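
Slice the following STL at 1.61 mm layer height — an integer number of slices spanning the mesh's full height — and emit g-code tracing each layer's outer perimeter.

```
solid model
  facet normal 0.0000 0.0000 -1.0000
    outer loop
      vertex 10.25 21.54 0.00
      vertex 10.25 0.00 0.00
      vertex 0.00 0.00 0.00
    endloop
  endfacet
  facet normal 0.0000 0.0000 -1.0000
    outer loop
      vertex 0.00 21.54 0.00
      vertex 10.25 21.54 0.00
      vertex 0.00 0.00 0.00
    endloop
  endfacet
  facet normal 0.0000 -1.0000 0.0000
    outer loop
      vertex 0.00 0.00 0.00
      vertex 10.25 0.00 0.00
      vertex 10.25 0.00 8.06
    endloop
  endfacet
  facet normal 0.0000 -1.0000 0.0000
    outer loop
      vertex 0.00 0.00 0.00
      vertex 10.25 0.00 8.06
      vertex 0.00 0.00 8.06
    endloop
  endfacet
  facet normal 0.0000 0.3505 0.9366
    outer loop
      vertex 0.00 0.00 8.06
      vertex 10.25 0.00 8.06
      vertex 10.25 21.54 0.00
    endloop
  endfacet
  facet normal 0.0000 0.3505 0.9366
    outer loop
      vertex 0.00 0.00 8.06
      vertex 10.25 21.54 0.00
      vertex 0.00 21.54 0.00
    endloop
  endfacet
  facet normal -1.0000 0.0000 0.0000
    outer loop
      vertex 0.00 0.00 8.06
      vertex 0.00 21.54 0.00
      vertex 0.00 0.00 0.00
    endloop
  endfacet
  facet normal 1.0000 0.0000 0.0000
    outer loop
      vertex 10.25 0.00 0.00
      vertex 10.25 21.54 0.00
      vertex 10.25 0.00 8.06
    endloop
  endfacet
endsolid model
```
; perimeter-only toolpath
G21 ; units = mm
G90 ; absolute positioning
G28 ; home
; layer 1
G0 Z1.61
G0 X0.00 Y0.00
G1 X10.25 Y0.00
G1 X10.25 Y17.23
G1 X0.00 Y17.23
G1 X0.00 Y0.00
; layer 2
G0 Z3.22
G0 X0.00 Y0.00
G1 X10.25 Y0.00
G1 X10.25 Y12.92
G1 X0.00 Y12.92
G1 X0.00 Y0.00
; layer 3
G0 Z4.84
G0 X0.00 Y0.00
G1 X10.25 Y0.00
G1 X10.25 Y8.62
G1 X0.00 Y8.62
G1 X0.00 Y0.00
; layer 4
G0 Z6.45
G0 X0.00 Y0.00
G1 X10.25 Y0.00
G1 X10.25 Y4.31
G1 X0.00 Y4.31
G1 X0.00 Y0.00
M2 ; end

The solid is a wedge (ramp): 10.2 × 21.5 mm base, rising to 8.06 mm along the y=0 edge and sloping linearly to z=0 at y=21.5. Slicing at Δz = 1.61 mm — 5 equal slices spanning the solid's height, so layer i sits at z = i·h/5 — gives 4 non-empty perimeters. Each is a 4-segment closed polygon; G0 lifts to the layer z and rapids to the start vertex, then G1 traces the edges. The cross-section shrinks linearly with z (the slice at the apex is degenerate and omitted).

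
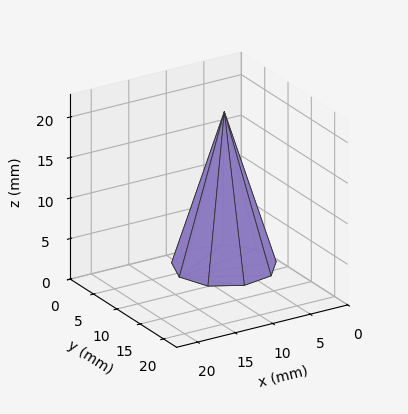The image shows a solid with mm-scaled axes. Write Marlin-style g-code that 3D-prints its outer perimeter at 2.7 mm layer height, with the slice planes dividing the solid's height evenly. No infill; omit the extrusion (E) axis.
Reading the render: the shape is a regular 9-sided pyramid, base circumscribed radius ≈ 6 mm, apex at z ≈ 19 mm (dimensions read to the nearest mm from the axis ticks). For the g-code, the solid's height is divided into equal slices at the stated Δz and each level perimeter traced with G1 moves after a G0 lift.

; perimeter-only toolpath
G21 ; units = mm
G90 ; absolute positioning
G28 ; home
; layer 1
G0 Z2.7
G0 X11.1 Y6.0
G1 X9.9 Y9.3
G1 X6.9 Y11.1
G1 X3.4 Y10.5
G1 X1.2 Y7.8
G1 X1.2 Y4.2
G1 X3.4 Y1.5
G1 X6.9 Y0.9
G1 X9.9 Y2.7
G1 X11.1 Y6.0
; layer 2
G0 Z5.4
G0 X10.3 Y6.0
G1 X9.3 Y8.8
G1 X6.7 Y10.2
G1 X3.9 Y9.7
G1 X2.0 Y7.5
G1 X2.0 Y4.5
G1 X3.9 Y2.3
G1 X6.7 Y1.8
G1 X9.3 Y3.2
G1 X10.3 Y6.0
; layer 3
G0 Z8.1
G0 X9.4 Y6.0
G1 X8.6 Y8.2
G1 X6.6 Y9.4
G1 X4.3 Y9.0
G1 X2.8 Y7.2
G1 X2.8 Y4.8
G1 X4.3 Y3.0
G1 X6.6 Y2.6
G1 X8.6 Y3.8
G1 X9.4 Y6.0
; layer 4
G0 Z10.9
G0 X8.6 Y6.0
G1 X8.0 Y7.7
G1 X6.4 Y8.5
G1 X4.7 Y8.2
G1 X3.6 Y6.9
G1 X3.6 Y5.1
G1 X4.7 Y3.8
G1 X6.4 Y3.5
G1 X8.0 Y4.3
G1 X8.6 Y6.0
; layer 5
G0 Z13.6
G0 X7.7 Y6.0
G1 X7.3 Y7.1
G1 X6.3 Y7.7
G1 X5.1 Y7.5
G1 X4.4 Y6.6
G1 X4.4 Y5.4
G1 X5.1 Y4.5
G1 X6.3 Y4.3
G1 X7.3 Y4.9
G1 X7.7 Y6.0
; layer 6
G0 Z16.3
G0 X6.9 Y6.0
G1 X6.7 Y6.6
G1 X6.1 Y6.8
G1 X5.6 Y6.7
G1 X5.2 Y6.3
G1 X5.2 Y5.7
G1 X5.6 Y5.3
G1 X6.1 Y5.2
G1 X6.7 Y5.4
G1 X6.9 Y6.0
M2 ; end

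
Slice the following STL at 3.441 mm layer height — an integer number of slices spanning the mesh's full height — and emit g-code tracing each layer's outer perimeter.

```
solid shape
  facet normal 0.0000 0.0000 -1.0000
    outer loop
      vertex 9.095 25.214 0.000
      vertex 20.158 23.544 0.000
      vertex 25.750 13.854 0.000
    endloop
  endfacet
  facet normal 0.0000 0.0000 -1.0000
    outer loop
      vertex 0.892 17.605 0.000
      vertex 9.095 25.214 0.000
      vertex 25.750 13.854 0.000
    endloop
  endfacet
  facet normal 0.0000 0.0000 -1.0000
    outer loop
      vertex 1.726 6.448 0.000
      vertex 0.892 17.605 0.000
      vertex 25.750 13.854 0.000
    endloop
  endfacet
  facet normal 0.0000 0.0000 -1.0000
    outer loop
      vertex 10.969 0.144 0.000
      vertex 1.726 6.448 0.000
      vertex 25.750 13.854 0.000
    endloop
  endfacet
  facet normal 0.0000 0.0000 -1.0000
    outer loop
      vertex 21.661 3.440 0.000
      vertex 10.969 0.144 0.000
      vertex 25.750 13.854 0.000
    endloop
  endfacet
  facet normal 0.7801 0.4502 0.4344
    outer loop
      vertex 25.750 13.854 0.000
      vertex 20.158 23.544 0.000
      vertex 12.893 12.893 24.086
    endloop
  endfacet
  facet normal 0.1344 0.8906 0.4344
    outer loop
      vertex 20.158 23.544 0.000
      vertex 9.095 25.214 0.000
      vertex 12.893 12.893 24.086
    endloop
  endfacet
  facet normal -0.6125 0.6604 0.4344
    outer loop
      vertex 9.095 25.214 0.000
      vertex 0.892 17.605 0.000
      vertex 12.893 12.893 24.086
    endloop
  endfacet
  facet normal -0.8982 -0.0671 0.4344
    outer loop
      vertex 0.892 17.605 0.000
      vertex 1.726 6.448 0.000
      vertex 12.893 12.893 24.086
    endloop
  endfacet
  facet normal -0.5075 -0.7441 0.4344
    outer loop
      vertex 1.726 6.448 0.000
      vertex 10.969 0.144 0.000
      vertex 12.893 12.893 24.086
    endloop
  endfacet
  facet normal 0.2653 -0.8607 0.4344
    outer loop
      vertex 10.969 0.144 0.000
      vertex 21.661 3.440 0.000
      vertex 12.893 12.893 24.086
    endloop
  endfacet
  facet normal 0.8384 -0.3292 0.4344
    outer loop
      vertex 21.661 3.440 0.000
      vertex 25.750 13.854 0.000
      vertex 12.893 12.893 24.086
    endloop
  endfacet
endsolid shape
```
; perimeter-only toolpath
G21 ; units = mm
G90 ; absolute positioning
G28 ; home
; layer 1
G0 Z3.441
G0 X23.913 Y13.717
G1 X19.120 Y22.022
G1 X9.638 Y23.454
G1 X2.606 Y16.932
G1 X3.321 Y7.369
G1 X11.244 Y1.965
G1 X20.408 Y4.790
G1 X23.913 Y13.717
; layer 2
G0 Z6.882
G0 X22.077 Y13.579
G1 X18.082 Y20.501
G1 X10.180 Y21.694
G1 X4.321 Y16.259
G1 X4.917 Y8.289
G1 X11.519 Y3.787
G1 X19.156 Y6.141
G1 X22.077 Y13.579
; layer 3
G0 Z10.323
G0 X20.240 Y13.442
G1 X17.044 Y18.979
G1 X10.723 Y19.934
G1 X6.035 Y15.586
G1 X6.512 Y9.210
G1 X11.794 Y5.608
G1 X17.903 Y7.491
G1 X20.240 Y13.442
; layer 4
G0 Z13.763
G0 X18.403 Y13.305
G1 X16.007 Y17.458
G1 X11.265 Y18.173
G1 X7.750 Y14.912
G1 X8.107 Y10.131
G1 X12.068 Y7.429
G1 X16.651 Y8.842
G1 X18.403 Y13.305
; layer 5
G0 Z17.204
G0 X16.566 Y13.168
G1 X14.969 Y15.936
G1 X11.808 Y16.413
G1 X9.464 Y14.239
G1 X9.702 Y11.052
G1 X12.343 Y9.250
G1 X15.398 Y10.192
G1 X16.566 Y13.168
; layer 6
G0 Z20.645
G0 X14.730 Y13.030
G1 X13.931 Y14.415
G1 X12.350 Y14.653
G1 X11.179 Y13.566
G1 X11.298 Y11.972
G1 X12.618 Y11.072
G1 X14.146 Y11.543
G1 X14.730 Y13.030
M2 ; end

The solid is a regular 7-sided pyramid, base circumscribed radius ≈ 12.9 mm, apex at z ≈ 24.1 mm. Slicing at Δz = 3.441 mm — 7 equal slices spanning the solid's height, so layer i sits at z = i·h/7 — gives 6 non-empty perimeters. Each is a 7-segment closed polygon; G0 lifts to the layer z and rapids to the start vertex, then G1 traces the edges. The cross-section shrinks linearly with z (the slice at the apex is degenerate and omitted).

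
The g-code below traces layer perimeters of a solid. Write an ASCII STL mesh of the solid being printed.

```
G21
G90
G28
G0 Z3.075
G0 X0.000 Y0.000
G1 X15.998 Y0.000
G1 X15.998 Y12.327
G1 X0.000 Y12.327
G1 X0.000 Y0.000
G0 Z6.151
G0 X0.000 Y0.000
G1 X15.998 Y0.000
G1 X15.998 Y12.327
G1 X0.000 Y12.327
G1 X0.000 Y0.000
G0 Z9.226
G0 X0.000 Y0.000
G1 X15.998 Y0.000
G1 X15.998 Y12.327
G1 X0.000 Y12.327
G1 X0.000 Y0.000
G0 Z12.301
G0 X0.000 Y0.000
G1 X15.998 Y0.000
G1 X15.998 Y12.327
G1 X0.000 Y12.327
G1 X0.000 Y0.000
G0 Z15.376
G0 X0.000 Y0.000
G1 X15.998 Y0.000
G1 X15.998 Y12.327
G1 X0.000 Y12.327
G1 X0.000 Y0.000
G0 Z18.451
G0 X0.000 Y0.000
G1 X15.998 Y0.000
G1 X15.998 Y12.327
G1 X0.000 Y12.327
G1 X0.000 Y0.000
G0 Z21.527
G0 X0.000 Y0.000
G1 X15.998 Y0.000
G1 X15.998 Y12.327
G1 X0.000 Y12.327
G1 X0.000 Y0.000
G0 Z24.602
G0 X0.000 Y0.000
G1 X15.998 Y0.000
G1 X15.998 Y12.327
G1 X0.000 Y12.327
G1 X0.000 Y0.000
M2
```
solid part
  facet normal 0.0000 0.0000 -1.0000
    outer loop
      vertex 15.998 12.327 0.000
      vertex 15.998 0.000 0.000
      vertex 0.000 0.000 0.000
    endloop
  endfacet
  facet normal 0.0000 0.0000 -1.0000
    outer loop
      vertex 0.000 12.327 0.000
      vertex 15.998 12.327 0.000
      vertex 0.000 0.000 0.000
    endloop
  endfacet
  facet normal 0.0000 0.0000 1.0000
    outer loop
      vertex 0.000 0.000 24.602
      vertex 15.998 0.000 24.602
      vertex 15.998 12.327 24.602
    endloop
  endfacet
  facet normal 0.0000 0.0000 1.0000
    outer loop
      vertex 0.000 0.000 24.602
      vertex 15.998 12.327 24.602
      vertex 0.000 12.327 24.602
    endloop
  endfacet
  facet normal 0.0000 -1.0000 0.0000
    outer loop
      vertex 0.000 0.000 0.000
      vertex 15.998 0.000 0.000
      vertex 15.998 0.000 24.602
    endloop
  endfacet
  facet normal 0.0000 -1.0000 0.0000
    outer loop
      vertex 0.000 0.000 0.000
      vertex 15.998 0.000 24.602
      vertex 0.000 0.000 24.602
    endloop
  endfacet
  facet normal 0.0000 1.0000 0.0000
    outer loop
      vertex 15.998 12.327 24.602
      vertex 15.998 12.327 0.000
      vertex 0.000 12.327 0.000
    endloop
  endfacet
  facet normal 0.0000 1.0000 0.0000
    outer loop
      vertex 0.000 12.327 24.602
      vertex 15.998 12.327 24.602
      vertex 0.000 12.327 0.000
    endloop
  endfacet
  facet normal -1.0000 0.0000 0.0000
    outer loop
      vertex 0.000 12.327 24.602
      vertex 0.000 12.327 0.000
      vertex 0.000 0.000 0.000
    endloop
  endfacet
  facet normal -1.0000 0.0000 0.0000
    outer loop
      vertex 0.000 0.000 24.602
      vertex 0.000 12.327 24.602
      vertex 0.000 0.000 0.000
    endloop
  endfacet
  facet normal 1.0000 0.0000 0.0000
    outer loop
      vertex 15.998 0.000 0.000
      vertex 15.998 12.327 0.000
      vertex 15.998 12.327 24.602
    endloop
  endfacet
  facet normal 1.0000 0.0000 0.0000
    outer loop
      vertex 15.998 0.000 0.000
      vertex 15.998 12.327 24.602
      vertex 15.998 0.000 24.602
    endloop
  endfacet
endsolid part

The G0 Z moves step by Δz≈3.075 mm. Every layer's G1 loop is the same polygon, so the solid is a straight extrusion of it from z=0 to z≈24.6. Closing with flat bottom and top caps and triangulating gives 12 facets — a rectangular box, roughly 16 × 12.3 mm footprint and 24.6 mm tall.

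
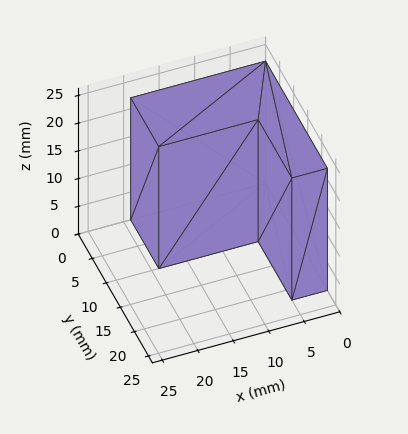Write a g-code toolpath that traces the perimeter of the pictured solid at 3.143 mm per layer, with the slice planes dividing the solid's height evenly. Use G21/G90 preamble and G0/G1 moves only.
Reading the render: the shape is an L-shaped prism: outer 19 × 22 mm, arm thicknesses ≈ 10 mm (horizontal) and 5 mm (vertical), extruded 22 mm in z (dimensions read to the nearest mm from the axis ticks). For the g-code, the solid's height is divided into equal slices at the stated Δz and each level perimeter traced with G1 moves after a G0 lift.

; perimeter-only toolpath
G21 ; units = mm
G90 ; absolute positioning
G28 ; home
; layer 1
G0 Z3.143
G0 X0.000 Y0.000
G1 X19.000 Y0.000
G1 X19.000 Y10.000
G1 X5.000 Y10.000
G1 X5.000 Y22.000
G1 X0.000 Y22.000
G1 X0.000 Y0.000
; layer 2
G0 Z6.286
G0 X0.000 Y0.000
G1 X19.000 Y0.000
G1 X19.000 Y10.000
G1 X5.000 Y10.000
G1 X5.000 Y22.000
G1 X0.000 Y22.000
G1 X0.000 Y0.000
; layer 3
G0 Z9.429
G0 X0.000 Y0.000
G1 X19.000 Y0.000
G1 X19.000 Y10.000
G1 X5.000 Y10.000
G1 X5.000 Y22.000
G1 X0.000 Y22.000
G1 X0.000 Y0.000
; layer 4
G0 Z12.571
G0 X0.000 Y0.000
G1 X19.000 Y0.000
G1 X19.000 Y10.000
G1 X5.000 Y10.000
G1 X5.000 Y22.000
G1 X0.000 Y22.000
G1 X0.000 Y0.000
; layer 5
G0 Z15.714
G0 X0.000 Y0.000
G1 X19.000 Y0.000
G1 X19.000 Y10.000
G1 X5.000 Y10.000
G1 X5.000 Y22.000
G1 X0.000 Y22.000
G1 X0.000 Y0.000
; layer 6
G0 Z18.857
G0 X0.000 Y0.000
G1 X19.000 Y0.000
G1 X19.000 Y10.000
G1 X5.000 Y10.000
G1 X5.000 Y22.000
G1 X0.000 Y22.000
G1 X0.000 Y0.000
; layer 7
G0 Z22.000
G0 X0.000 Y0.000
G1 X19.000 Y0.000
G1 X19.000 Y10.000
G1 X5.000 Y10.000
G1 X5.000 Y22.000
G1 X0.000 Y22.000
G1 X0.000 Y0.000
M2 ; end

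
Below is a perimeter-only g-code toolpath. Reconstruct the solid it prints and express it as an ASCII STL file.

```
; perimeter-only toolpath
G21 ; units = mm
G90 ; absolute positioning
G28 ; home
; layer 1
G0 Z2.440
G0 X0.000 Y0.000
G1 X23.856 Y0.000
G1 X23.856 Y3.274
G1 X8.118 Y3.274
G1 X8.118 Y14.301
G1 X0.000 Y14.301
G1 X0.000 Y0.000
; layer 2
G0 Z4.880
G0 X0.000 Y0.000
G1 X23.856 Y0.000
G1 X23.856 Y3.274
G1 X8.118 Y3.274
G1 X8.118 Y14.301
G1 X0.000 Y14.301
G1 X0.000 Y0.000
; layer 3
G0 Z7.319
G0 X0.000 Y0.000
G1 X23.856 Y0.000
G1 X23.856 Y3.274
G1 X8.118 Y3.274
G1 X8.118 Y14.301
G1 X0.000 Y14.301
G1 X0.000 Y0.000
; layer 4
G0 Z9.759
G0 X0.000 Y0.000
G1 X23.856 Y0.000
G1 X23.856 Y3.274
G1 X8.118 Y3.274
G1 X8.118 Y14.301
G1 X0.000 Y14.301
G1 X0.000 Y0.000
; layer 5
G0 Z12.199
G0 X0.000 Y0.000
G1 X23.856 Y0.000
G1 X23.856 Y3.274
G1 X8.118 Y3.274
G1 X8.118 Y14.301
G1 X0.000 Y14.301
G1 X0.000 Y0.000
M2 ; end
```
solid part
  facet normal 0.0000 0.0000 -1.0000
    outer loop
      vertex 23.856 3.274 0.000
      vertex 23.856 0.000 0.000
      vertex 0.000 0.000 0.000
    endloop
  endfacet
  facet normal 0.0000 0.0000 -1.0000
    outer loop
      vertex 8.118 3.274 0.000
      vertex 23.856 3.274 0.000
      vertex 0.000 0.000 0.000
    endloop
  endfacet
  facet normal 0.0000 0.0000 -1.0000
    outer loop
      vertex 8.118 14.301 0.000
      vertex 8.118 3.274 0.000
      vertex 0.000 0.000 0.000
    endloop
  endfacet
  facet normal 0.0000 0.0000 -1.0000
    outer loop
      vertex 0.000 14.301 0.000
      vertex 8.118 14.301 0.000
      vertex 0.000 0.000 0.000
    endloop
  endfacet
  facet normal 0.0000 0.0000 1.0000
    outer loop
      vertex 0.000 0.000 12.199
      vertex 23.856 0.000 12.199
      vertex 23.856 3.274 12.199
    endloop
  endfacet
  facet normal 0.0000 0.0000 1.0000
    outer loop
      vertex 0.000 0.000 12.199
      vertex 23.856 3.274 12.199
      vertex 8.118 3.274 12.199
    endloop
  endfacet
  facet normal 0.0000 0.0000 1.0000
    outer loop
      vertex 0.000 0.000 12.199
      vertex 8.118 3.274 12.199
      vertex 8.118 14.301 12.199
    endloop
  endfacet
  facet normal 0.0000 0.0000 1.0000
    outer loop
      vertex 0.000 0.000 12.199
      vertex 8.118 14.301 12.199
      vertex 0.000 14.301 12.199
    endloop
  endfacet
  facet normal 0.0000 -1.0000 0.0000
    outer loop
      vertex 0.000 0.000 0.000
      vertex 23.856 0.000 0.000
      vertex 23.856 0.000 12.199
    endloop
  endfacet
  facet normal 0.0000 -1.0000 0.0000
    outer loop
      vertex 0.000 0.000 0.000
      vertex 23.856 0.000 12.199
      vertex 0.000 0.000 12.199
    endloop
  endfacet
  facet normal 1.0000 0.0000 0.0000
    outer loop
      vertex 23.856 0.000 0.000
      vertex 23.856 3.274 0.000
      vertex 23.856 3.274 12.199
    endloop
  endfacet
  facet normal 1.0000 0.0000 0.0000
    outer loop
      vertex 23.856 0.000 0.000
      vertex 23.856 3.274 12.199
      vertex 23.856 0.000 12.199
    endloop
  endfacet
  facet normal 0.0000 1.0000 0.0000
    outer loop
      vertex 23.856 3.274 0.000
      vertex 8.118 3.274 0.000
      vertex 8.118 3.274 12.199
    endloop
  endfacet
  facet normal 0.0000 1.0000 0.0000
    outer loop
      vertex 23.856 3.274 0.000
      vertex 8.118 3.274 12.199
      vertex 23.856 3.274 12.199
    endloop
  endfacet
  facet normal 1.0000 0.0000 0.0000
    outer loop
      vertex 8.118 3.274 0.000
      vertex 8.118 14.301 0.000
      vertex 8.118 14.301 12.199
    endloop
  endfacet
  facet normal 1.0000 0.0000 0.0000
    outer loop
      vertex 8.118 3.274 0.000
      vertex 8.118 14.301 12.199
      vertex 8.118 3.274 12.199
    endloop
  endfacet
  facet normal 0.0000 1.0000 0.0000
    outer loop
      vertex 8.118 14.301 0.000
      vertex 0.000 14.301 0.000
      vertex 0.000 14.301 12.199
    endloop
  endfacet
  facet normal 0.0000 1.0000 0.0000
    outer loop
      vertex 8.118 14.301 0.000
      vertex 0.000 14.301 12.199
      vertex 8.118 14.301 12.199
    endloop
  endfacet
  facet normal -1.0000 0.0000 0.0000
    outer loop
      vertex 0.000 14.301 0.000
      vertex 0.000 0.000 0.000
      vertex 0.000 0.000 12.199
    endloop
  endfacet
  facet normal -1.0000 0.0000 0.0000
    outer loop
      vertex 0.000 14.301 0.000
      vertex 0.000 0.000 12.199
      vertex 0.000 14.301 12.199
    endloop
  endfacet
endsolid part

The G0 Z moves step by Δz≈2.440 mm. Every layer's G1 loop is the same polygon, so the solid is a straight extrusion of it from z=0 to z≈12.2. Closing with flat bottom and top caps and triangulating gives 20 facets — an L-shaped prism: outer 23.9 × 14.3 mm, arm thicknesses ≈ 3.27 mm (horizontal) and 8.12 mm (vertical), extruded 12.2 mm in z.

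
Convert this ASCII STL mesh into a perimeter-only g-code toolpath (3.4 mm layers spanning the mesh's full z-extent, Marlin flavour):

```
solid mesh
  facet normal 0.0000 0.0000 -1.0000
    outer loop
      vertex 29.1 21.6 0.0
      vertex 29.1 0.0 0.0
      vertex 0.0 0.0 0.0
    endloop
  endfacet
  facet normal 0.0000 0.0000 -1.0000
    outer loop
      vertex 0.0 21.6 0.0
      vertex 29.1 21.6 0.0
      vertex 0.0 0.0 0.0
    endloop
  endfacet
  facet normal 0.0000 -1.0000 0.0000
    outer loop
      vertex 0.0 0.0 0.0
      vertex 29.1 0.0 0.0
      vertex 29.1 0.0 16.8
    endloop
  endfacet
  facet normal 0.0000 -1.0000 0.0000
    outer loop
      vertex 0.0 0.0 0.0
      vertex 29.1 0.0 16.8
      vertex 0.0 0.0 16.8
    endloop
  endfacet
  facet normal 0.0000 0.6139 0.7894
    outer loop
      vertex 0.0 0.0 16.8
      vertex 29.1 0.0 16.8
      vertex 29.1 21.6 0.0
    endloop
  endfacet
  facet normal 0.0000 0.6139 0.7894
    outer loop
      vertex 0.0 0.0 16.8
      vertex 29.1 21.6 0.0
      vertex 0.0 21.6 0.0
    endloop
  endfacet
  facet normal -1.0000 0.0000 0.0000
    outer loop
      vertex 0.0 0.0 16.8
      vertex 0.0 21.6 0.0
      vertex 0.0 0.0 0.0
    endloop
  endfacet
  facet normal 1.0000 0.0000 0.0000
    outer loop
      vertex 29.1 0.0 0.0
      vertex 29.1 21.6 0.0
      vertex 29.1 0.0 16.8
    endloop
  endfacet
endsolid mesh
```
; perimeter-only toolpath
G21 ; units = mm
G90 ; absolute positioning
G28 ; home
; layer 1
G0 Z3.4
G0 X0.0 Y0.0
G1 X29.1 Y0.0
G1 X29.1 Y17.3
G1 X0.0 Y17.3
G1 X0.0 Y0.0
; layer 2
G0 Z6.7
G0 X0.0 Y0.0
G1 X29.1 Y0.0
G1 X29.1 Y13.0
G1 X0.0 Y13.0
G1 X0.0 Y0.0
; layer 3
G0 Z10.1
G0 X0.0 Y0.0
G1 X29.1 Y0.0
G1 X29.1 Y8.6
G1 X0.0 Y8.6
G1 X0.0 Y0.0
; layer 4
G0 Z13.4
G0 X0.0 Y0.0
G1 X29.1 Y0.0
G1 X29.1 Y4.3
G1 X0.0 Y4.3
G1 X0.0 Y0.0
M2 ; end

The solid is a wedge (ramp): 29.1 × 21.6 mm base, rising to 16.8 mm along the y=0 edge and sloping linearly to z=0 at y=21.6. Slicing at Δz = 3.4 mm — 5 equal slices spanning the solid's height, so layer i sits at z = i·h/5 — gives 4 non-empty perimeters. Each is a 4-segment closed polygon; G0 lifts to the layer z and rapids to the start vertex, then G1 traces the edges. The cross-section shrinks linearly with z (the slice at the apex is degenerate and omitted).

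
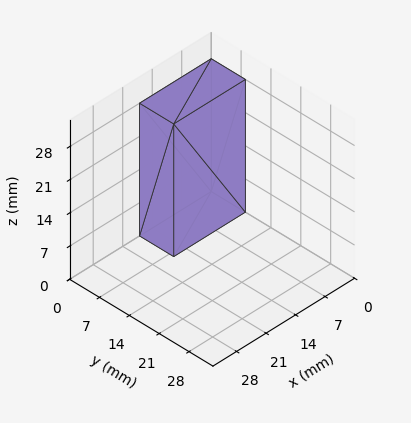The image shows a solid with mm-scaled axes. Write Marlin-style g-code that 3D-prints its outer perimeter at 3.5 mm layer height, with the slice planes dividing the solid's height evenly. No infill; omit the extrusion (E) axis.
Reading the render: the shape is a rectangular box, roughly 17 × 8 mm footprint and 28 mm tall (dimensions read to the nearest mm from the axis ticks). For the g-code, the solid's height is divided into equal slices at the stated Δz and each level perimeter traced with G1 moves after a G0 lift.

; perimeter-only toolpath
G21 ; units = mm
G90 ; absolute positioning
G28 ; home
; layer 1
G0 Z3.5
G0 X0.0 Y0.0
G1 X17.0 Y0.0
G1 X17.0 Y8.0
G1 X0.0 Y8.0
G1 X0.0 Y0.0
; layer 2
G0 Z7.0
G0 X0.0 Y0.0
G1 X17.0 Y0.0
G1 X17.0 Y8.0
G1 X0.0 Y8.0
G1 X0.0 Y0.0
; layer 3
G0 Z10.5
G0 X0.0 Y0.0
G1 X17.0 Y0.0
G1 X17.0 Y8.0
G1 X0.0 Y8.0
G1 X0.0 Y0.0
; layer 4
G0 Z14.0
G0 X0.0 Y0.0
G1 X17.0 Y0.0
G1 X17.0 Y8.0
G1 X0.0 Y8.0
G1 X0.0 Y0.0
; layer 5
G0 Z17.5
G0 X0.0 Y0.0
G1 X17.0 Y0.0
G1 X17.0 Y8.0
G1 X0.0 Y8.0
G1 X0.0 Y0.0
; layer 6
G0 Z21.0
G0 X0.0 Y0.0
G1 X17.0 Y0.0
G1 X17.0 Y8.0
G1 X0.0 Y8.0
G1 X0.0 Y0.0
; layer 7
G0 Z24.5
G0 X0.0 Y0.0
G1 X17.0 Y0.0
G1 X17.0 Y8.0
G1 X0.0 Y8.0
G1 X0.0 Y0.0
; layer 8
G0 Z28.0
G0 X0.0 Y0.0
G1 X17.0 Y0.0
G1 X17.0 Y8.0
G1 X0.0 Y8.0
G1 X0.0 Y0.0
M2 ; end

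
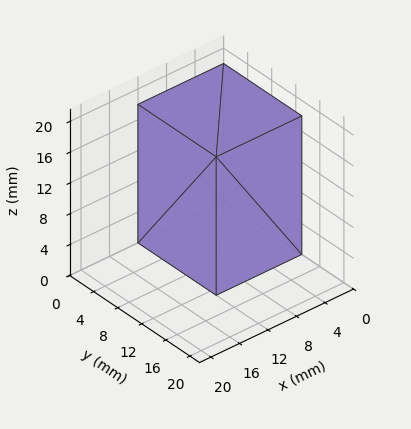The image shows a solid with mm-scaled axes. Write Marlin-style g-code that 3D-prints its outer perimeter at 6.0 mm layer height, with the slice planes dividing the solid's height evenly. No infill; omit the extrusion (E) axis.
Reading the render: the shape is a rectangular box, roughly 12 × 13 mm footprint and 18 mm tall (dimensions read to the nearest mm from the axis ticks). For the g-code, the solid's height is divided into equal slices at the stated Δz and each level perimeter traced with G1 moves after a G0 lift.

; perimeter-only toolpath
G21 ; units = mm
G90 ; absolute positioning
G28 ; home
; layer 1
G0 Z6.0
G0 X0.0 Y0.0
G1 X12.0 Y0.0
G1 X12.0 Y13.0
G1 X0.0 Y13.0
G1 X0.0 Y0.0
; layer 2
G0 Z12.0
G0 X0.0 Y0.0
G1 X12.0 Y0.0
G1 X12.0 Y13.0
G1 X0.0 Y13.0
G1 X0.0 Y0.0
; layer 3
G0 Z18.0
G0 X0.0 Y0.0
G1 X12.0 Y0.0
G1 X12.0 Y13.0
G1 X0.0 Y13.0
G1 X0.0 Y0.0
M2 ; end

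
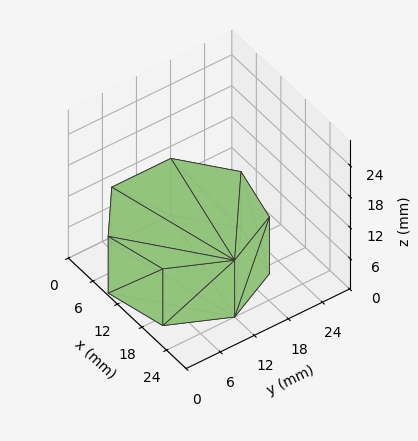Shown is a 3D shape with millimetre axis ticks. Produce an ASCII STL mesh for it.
Reading the render: the shape is a regular 7-sided prism (a cylinder approximated with 7 flat sides), circumscribed radius ≈ 12 mm, height ≈ 11 mm (dimensions read to the nearest mm from the axis ticks). For the STL, each face is triangulated and given an outward normal.

solid part
  facet normal 0.0000 0.0000 -1.0000
    outer loop
      vertex 9.330 23.699 0.000
      vertex 19.482 21.382 0.000
      vertex 24.000 12.000 0.000
    endloop
  endfacet
  facet normal 0.0000 0.0000 -1.0000
    outer loop
      vertex 1.188 17.207 0.000
      vertex 9.330 23.699 0.000
      vertex 24.000 12.000 0.000
    endloop
  endfacet
  facet normal 0.0000 0.0000 -1.0000
    outer loop
      vertex 1.188 6.793 0.000
      vertex 1.188 17.207 0.000
      vertex 24.000 12.000 0.000
    endloop
  endfacet
  facet normal 0.0000 0.0000 -1.0000
    outer loop
      vertex 9.330 0.301 0.000
      vertex 1.188 6.793 0.000
      vertex 24.000 12.000 0.000
    endloop
  endfacet
  facet normal 0.0000 0.0000 -1.0000
    outer loop
      vertex 19.482 2.618 0.000
      vertex 9.330 0.301 0.000
      vertex 24.000 12.000 0.000
    endloop
  endfacet
  facet normal 0.0000 0.0000 1.0000
    outer loop
      vertex 24.000 12.000 11.000
      vertex 19.482 21.382 11.000
      vertex 9.330 23.699 11.000
    endloop
  endfacet
  facet normal 0.0000 0.0000 1.0000
    outer loop
      vertex 24.000 12.000 11.000
      vertex 9.330 23.699 11.000
      vertex 1.188 17.207 11.000
    endloop
  endfacet
  facet normal 0.0000 0.0000 1.0000
    outer loop
      vertex 24.000 12.000 11.000
      vertex 1.188 17.207 11.000
      vertex 1.188 6.793 11.000
    endloop
  endfacet
  facet normal 0.0000 0.0000 1.0000
    outer loop
      vertex 24.000 12.000 11.000
      vertex 1.188 6.793 11.000
      vertex 9.330 0.301 11.000
    endloop
  endfacet
  facet normal 0.0000 0.0000 1.0000
    outer loop
      vertex 24.000 12.000 11.000
      vertex 9.330 0.301 11.000
      vertex 19.482 2.618 11.000
    endloop
  endfacet
  facet normal 0.9010 0.4339 0.0000
    outer loop
      vertex 24.000 12.000 0.000
      vertex 19.482 21.382 0.000
      vertex 19.482 21.382 11.000
    endloop
  endfacet
  facet normal 0.9010 0.4339 0.0000
    outer loop
      vertex 24.000 12.000 0.000
      vertex 19.482 21.382 11.000
      vertex 24.000 12.000 11.000
    endloop
  endfacet
  facet normal 0.2225 0.9749 0.0000
    outer loop
      vertex 19.482 21.382 0.000
      vertex 9.330 23.699 0.000
      vertex 9.330 23.699 11.000
    endloop
  endfacet
  facet normal 0.2225 0.9749 0.0000
    outer loop
      vertex 19.482 21.382 0.000
      vertex 9.330 23.699 11.000
      vertex 19.482 21.382 11.000
    endloop
  endfacet
  facet normal -0.6234 0.7819 0.0000
    outer loop
      vertex 9.330 23.699 0.000
      vertex 1.188 17.207 0.000
      vertex 1.188 17.207 11.000
    endloop
  endfacet
  facet normal -0.6234 0.7819 0.0000
    outer loop
      vertex 9.330 23.699 0.000
      vertex 1.188 17.207 11.000
      vertex 9.330 23.699 11.000
    endloop
  endfacet
  facet normal -1.0000 0.0000 0.0000
    outer loop
      vertex 1.188 17.207 0.000
      vertex 1.188 6.793 0.000
      vertex 1.188 6.793 11.000
    endloop
  endfacet
  facet normal -1.0000 0.0000 0.0000
    outer loop
      vertex 1.188 17.207 0.000
      vertex 1.188 6.793 11.000
      vertex 1.188 17.207 11.000
    endloop
  endfacet
  facet normal -0.6234 -0.7819 0.0000
    outer loop
      vertex 1.188 6.793 0.000
      vertex 9.330 0.301 0.000
      vertex 9.330 0.301 11.000
    endloop
  endfacet
  facet normal -0.6234 -0.7819 0.0000
    outer loop
      vertex 1.188 6.793 0.000
      vertex 9.330 0.301 11.000
      vertex 1.188 6.793 11.000
    endloop
  endfacet
  facet normal 0.2225 -0.9749 0.0000
    outer loop
      vertex 9.330 0.301 0.000
      vertex 19.482 2.618 0.000
      vertex 19.482 2.618 11.000
    endloop
  endfacet
  facet normal 0.2225 -0.9749 0.0000
    outer loop
      vertex 9.330 0.301 0.000
      vertex 19.482 2.618 11.000
      vertex 9.330 0.301 11.000
    endloop
  endfacet
  facet normal 0.9010 -0.4339 0.0000
    outer loop
      vertex 19.482 2.618 0.000
      vertex 24.000 12.000 0.000
      vertex 24.000 12.000 11.000
    endloop
  endfacet
  facet normal 0.9010 -0.4339 0.0000
    outer loop
      vertex 19.482 2.618 0.000
      vertex 24.000 12.000 11.000
      vertex 19.482 2.618 11.000
    endloop
  endfacet
endsolid part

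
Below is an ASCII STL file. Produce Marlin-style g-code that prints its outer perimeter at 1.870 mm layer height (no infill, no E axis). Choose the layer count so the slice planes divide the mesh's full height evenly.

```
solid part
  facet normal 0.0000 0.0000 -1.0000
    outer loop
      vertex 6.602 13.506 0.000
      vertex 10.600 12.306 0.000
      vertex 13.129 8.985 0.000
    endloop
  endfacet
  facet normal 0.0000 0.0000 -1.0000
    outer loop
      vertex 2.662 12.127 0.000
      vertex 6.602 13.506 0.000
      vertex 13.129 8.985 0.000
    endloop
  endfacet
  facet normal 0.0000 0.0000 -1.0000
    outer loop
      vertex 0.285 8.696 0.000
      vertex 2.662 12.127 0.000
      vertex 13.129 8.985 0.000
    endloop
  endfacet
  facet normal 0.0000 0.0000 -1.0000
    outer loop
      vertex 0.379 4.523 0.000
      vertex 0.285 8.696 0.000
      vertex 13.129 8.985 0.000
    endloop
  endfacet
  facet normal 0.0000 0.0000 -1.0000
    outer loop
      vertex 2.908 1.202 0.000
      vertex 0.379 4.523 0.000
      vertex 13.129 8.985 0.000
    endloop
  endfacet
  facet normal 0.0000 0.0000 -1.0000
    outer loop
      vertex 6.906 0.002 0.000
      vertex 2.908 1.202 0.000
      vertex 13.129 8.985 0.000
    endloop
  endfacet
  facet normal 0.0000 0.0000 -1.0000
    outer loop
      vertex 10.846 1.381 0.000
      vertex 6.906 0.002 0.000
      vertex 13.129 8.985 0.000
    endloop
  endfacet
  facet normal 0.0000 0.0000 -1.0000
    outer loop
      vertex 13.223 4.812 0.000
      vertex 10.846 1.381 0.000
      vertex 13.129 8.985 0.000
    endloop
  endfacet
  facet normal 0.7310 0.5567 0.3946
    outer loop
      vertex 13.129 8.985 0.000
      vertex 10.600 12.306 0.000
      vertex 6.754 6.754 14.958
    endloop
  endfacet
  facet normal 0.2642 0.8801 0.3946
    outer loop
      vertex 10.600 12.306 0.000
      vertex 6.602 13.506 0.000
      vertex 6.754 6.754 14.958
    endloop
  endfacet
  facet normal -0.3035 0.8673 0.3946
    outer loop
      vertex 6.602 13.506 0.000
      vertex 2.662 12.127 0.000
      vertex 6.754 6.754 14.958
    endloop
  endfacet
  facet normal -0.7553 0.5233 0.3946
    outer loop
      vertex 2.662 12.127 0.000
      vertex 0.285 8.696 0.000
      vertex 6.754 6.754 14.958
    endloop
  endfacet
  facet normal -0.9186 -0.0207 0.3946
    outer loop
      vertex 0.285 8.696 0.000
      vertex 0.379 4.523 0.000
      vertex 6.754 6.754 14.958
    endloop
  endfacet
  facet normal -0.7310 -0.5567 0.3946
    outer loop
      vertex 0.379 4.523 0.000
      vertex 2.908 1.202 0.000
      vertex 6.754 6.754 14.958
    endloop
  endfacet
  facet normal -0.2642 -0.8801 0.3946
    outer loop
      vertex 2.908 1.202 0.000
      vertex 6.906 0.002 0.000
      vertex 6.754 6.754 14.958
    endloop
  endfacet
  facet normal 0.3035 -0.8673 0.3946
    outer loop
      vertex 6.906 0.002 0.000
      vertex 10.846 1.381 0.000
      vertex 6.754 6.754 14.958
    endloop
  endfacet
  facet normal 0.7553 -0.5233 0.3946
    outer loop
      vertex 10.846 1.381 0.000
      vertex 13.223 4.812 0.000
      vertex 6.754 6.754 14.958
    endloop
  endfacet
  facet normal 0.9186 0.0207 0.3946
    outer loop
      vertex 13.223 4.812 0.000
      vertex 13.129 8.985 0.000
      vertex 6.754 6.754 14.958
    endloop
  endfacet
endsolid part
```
; perimeter-only toolpath
G21 ; units = mm
G90 ; absolute positioning
G28 ; home
; layer 1
G0 Z1.870
G0 X12.332 Y8.706
G1 X10.119 Y11.612
G1 X6.621 Y12.662
G1 X3.173 Y11.455
G1 X1.094 Y8.453
G1 X1.176 Y4.802
G1 X3.389 Y1.896
G1 X6.887 Y0.846
G1 X10.335 Y2.053
G1 X12.414 Y5.055
G1 X12.332 Y8.706
; layer 2
G0 Z3.740
G0 X11.535 Y8.427
G1 X9.638 Y10.918
G1 X6.640 Y11.818
G1 X3.685 Y10.784
G1 X1.902 Y8.210
G1 X1.973 Y5.081
G1 X3.869 Y2.590
G1 X6.868 Y1.690
G1 X9.823 Y2.724
G1 X11.606 Y5.297
G1 X11.535 Y8.427
; layer 3
G0 Z5.609
G0 X10.738 Y8.148
G1 X9.158 Y10.224
G1 X6.659 Y10.974
G1 X4.197 Y10.112
G1 X2.711 Y7.968
G1 X2.770 Y5.360
G1 X4.350 Y3.284
G1 X6.849 Y2.534
G1 X9.312 Y3.396
G1 X10.797 Y5.540
G1 X10.738 Y8.148
; layer 4
G0 Z7.479
G0 X9.941 Y7.869
G1 X8.677 Y9.530
G1 X6.678 Y10.130
G1 X4.708 Y9.441
G1 X3.519 Y7.725
G1 X3.566 Y5.638
G1 X4.831 Y3.978
G1 X6.830 Y3.378
G1 X8.800 Y4.067
G1 X9.989 Y5.783
G1 X9.941 Y7.869
; layer 5
G0 Z9.349
G0 X9.145 Y7.591
G1 X8.196 Y8.836
G1 X6.697 Y9.286
G1 X5.219 Y8.769
G1 X4.328 Y7.482
G1 X4.363 Y5.917
G1 X5.312 Y4.672
G1 X6.811 Y4.222
G1 X8.288 Y4.739
G1 X9.180 Y6.026
G1 X9.145 Y7.591
; layer 6
G0 Z11.219
G0 X8.348 Y7.312
G1 X7.716 Y8.142
G1 X6.716 Y8.442
G1 X5.731 Y8.097
G1 X5.137 Y7.239
G1 X5.160 Y6.196
G1 X5.793 Y5.366
G1 X6.792 Y5.066
G1 X7.777 Y5.411
G1 X8.371 Y6.269
G1 X8.348 Y7.312
; layer 7
G0 Z13.088
G0 X7.551 Y7.033
G1 X7.235 Y7.448
G1 X6.735 Y7.598
G1 X6.242 Y7.426
G1 X5.945 Y6.997
G1 X5.957 Y6.475
G1 X6.273 Y6.060
G1 X6.773 Y5.910
G1 X7.265 Y6.082
G1 X7.563 Y6.511
G1 X7.551 Y7.033
M2 ; end

The solid is a regular 10-sided pyramid, base circumscribed radius ≈ 6.75 mm, apex at z ≈ 15 mm. Slicing at Δz = 1.870 mm — 8 equal slices spanning the solid's height, so layer i sits at z = i·h/8 — gives 7 non-empty perimeters. Each is a 10-segment closed polygon; G0 lifts to the layer z and rapids to the start vertex, then G1 traces the edges. The cross-section shrinks linearly with z (the slice at the apex is degenerate and omitted).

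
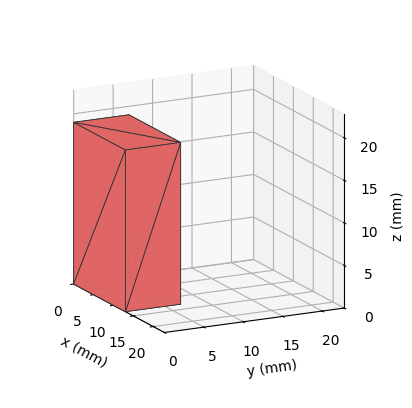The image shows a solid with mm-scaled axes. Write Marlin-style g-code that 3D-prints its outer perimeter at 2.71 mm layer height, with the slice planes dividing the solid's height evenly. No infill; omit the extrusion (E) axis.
Reading the render: the shape is a rectangular box, roughly 13 × 7 mm footprint and 19 mm tall (dimensions read to the nearest mm from the axis ticks). For the g-code, the solid's height is divided into equal slices at the stated Δz and each level perimeter traced with G1 moves after a G0 lift.

; perimeter-only toolpath
G21 ; units = mm
G90 ; absolute positioning
G28 ; home
; layer 1
G0 Z2.71
G0 X0.00 Y0.00
G1 X13.00 Y0.00
G1 X13.00 Y7.00
G1 X0.00 Y7.00
G1 X0.00 Y0.00
; layer 2
G0 Z5.43
G0 X0.00 Y0.00
G1 X13.00 Y0.00
G1 X13.00 Y7.00
G1 X0.00 Y7.00
G1 X0.00 Y0.00
; layer 3
G0 Z8.14
G0 X0.00 Y0.00
G1 X13.00 Y0.00
G1 X13.00 Y7.00
G1 X0.00 Y7.00
G1 X0.00 Y0.00
; layer 4
G0 Z10.86
G0 X0.00 Y0.00
G1 X13.00 Y0.00
G1 X13.00 Y7.00
G1 X0.00 Y7.00
G1 X0.00 Y0.00
; layer 5
G0 Z13.57
G0 X0.00 Y0.00
G1 X13.00 Y0.00
G1 X13.00 Y7.00
G1 X0.00 Y7.00
G1 X0.00 Y0.00
; layer 6
G0 Z16.29
G0 X0.00 Y0.00
G1 X13.00 Y0.00
G1 X13.00 Y7.00
G1 X0.00 Y7.00
G1 X0.00 Y0.00
; layer 7
G0 Z19.00
G0 X0.00 Y0.00
G1 X13.00 Y0.00
G1 X13.00 Y7.00
G1 X0.00 Y7.00
G1 X0.00 Y0.00
M2 ; end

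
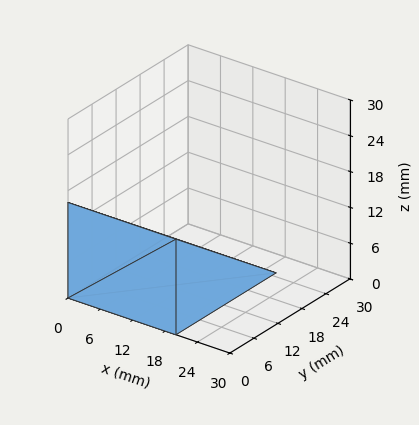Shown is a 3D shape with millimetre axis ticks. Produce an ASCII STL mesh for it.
Reading the render: the shape is a wedge (ramp): 20 × 25 mm base, rising to 16 mm along the y=0 edge and sloping linearly to z=0 at y=25 (dimensions read to the nearest mm from the axis ticks). For the STL, each face is triangulated and given an outward normal.

solid part
  facet normal 0.0000 0.0000 -1.0000
    outer loop
      vertex 20.00 25.00 0.00
      vertex 20.00 0.00 0.00
      vertex 0.00 0.00 0.00
    endloop
  endfacet
  facet normal 0.0000 0.0000 -1.0000
    outer loop
      vertex 0.00 25.00 0.00
      vertex 20.00 25.00 0.00
      vertex 0.00 0.00 0.00
    endloop
  endfacet
  facet normal 0.0000 -1.0000 0.0000
    outer loop
      vertex 0.00 0.00 0.00
      vertex 20.00 0.00 0.00
      vertex 20.00 0.00 16.00
    endloop
  endfacet
  facet normal 0.0000 -1.0000 0.0000
    outer loop
      vertex 0.00 0.00 0.00
      vertex 20.00 0.00 16.00
      vertex 0.00 0.00 16.00
    endloop
  endfacet
  facet normal 0.0000 0.5391 0.8423
    outer loop
      vertex 0.00 0.00 16.00
      vertex 20.00 0.00 16.00
      vertex 20.00 25.00 0.00
    endloop
  endfacet
  facet normal 0.0000 0.5391 0.8423
    outer loop
      vertex 0.00 0.00 16.00
      vertex 20.00 25.00 0.00
      vertex 0.00 25.00 0.00
    endloop
  endfacet
  facet normal -1.0000 0.0000 0.0000
    outer loop
      vertex 0.00 0.00 16.00
      vertex 0.00 25.00 0.00
      vertex 0.00 0.00 0.00
    endloop
  endfacet
  facet normal 1.0000 0.0000 0.0000
    outer loop
      vertex 20.00 0.00 0.00
      vertex 20.00 25.00 0.00
      vertex 20.00 0.00 16.00
    endloop
  endfacet
endsolid part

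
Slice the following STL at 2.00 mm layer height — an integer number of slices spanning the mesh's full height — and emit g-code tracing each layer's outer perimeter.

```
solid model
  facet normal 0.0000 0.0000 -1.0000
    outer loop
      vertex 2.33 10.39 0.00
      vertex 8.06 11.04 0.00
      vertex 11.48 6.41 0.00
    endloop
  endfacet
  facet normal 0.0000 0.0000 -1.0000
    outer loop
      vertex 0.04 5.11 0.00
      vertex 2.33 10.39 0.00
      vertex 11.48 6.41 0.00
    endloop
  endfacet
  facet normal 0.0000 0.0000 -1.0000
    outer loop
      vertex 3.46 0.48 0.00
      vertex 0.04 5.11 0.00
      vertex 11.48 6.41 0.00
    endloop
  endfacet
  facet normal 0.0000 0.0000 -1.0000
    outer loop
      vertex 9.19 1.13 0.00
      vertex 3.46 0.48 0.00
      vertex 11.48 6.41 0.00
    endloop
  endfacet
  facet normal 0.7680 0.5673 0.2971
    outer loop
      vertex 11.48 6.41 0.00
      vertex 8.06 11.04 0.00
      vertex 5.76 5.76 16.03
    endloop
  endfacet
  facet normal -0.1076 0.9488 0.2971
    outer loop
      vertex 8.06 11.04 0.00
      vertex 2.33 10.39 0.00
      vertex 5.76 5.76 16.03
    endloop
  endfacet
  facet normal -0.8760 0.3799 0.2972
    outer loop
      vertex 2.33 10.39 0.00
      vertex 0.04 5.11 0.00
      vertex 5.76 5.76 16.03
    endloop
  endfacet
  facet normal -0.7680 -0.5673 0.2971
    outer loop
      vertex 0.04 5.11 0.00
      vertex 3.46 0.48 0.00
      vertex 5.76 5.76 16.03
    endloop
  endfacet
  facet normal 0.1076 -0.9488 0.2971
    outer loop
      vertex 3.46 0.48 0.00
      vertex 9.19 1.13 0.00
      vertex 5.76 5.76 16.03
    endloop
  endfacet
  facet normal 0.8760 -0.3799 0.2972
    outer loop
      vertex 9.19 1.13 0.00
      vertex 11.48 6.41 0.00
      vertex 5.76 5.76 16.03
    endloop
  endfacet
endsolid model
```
; perimeter-only toolpath
G21 ; units = mm
G90 ; absolute positioning
G28 ; home
; layer 1
G0 Z2.00
G0 X10.77 Y6.33
G1 X7.77 Y10.38
G1 X2.76 Y9.81
G1 X0.76 Y5.19
G1 X3.75 Y1.14
G1 X8.76 Y1.71
G1 X10.77 Y6.33
; layer 2
G0 Z4.01
G0 X10.05 Y6.25
G1 X7.48 Y9.72
G1 X3.19 Y9.23
G1 X1.47 Y5.27
G1 X4.04 Y1.80
G1 X8.33 Y2.29
G1 X10.05 Y6.25
; layer 3
G0 Z6.01
G0 X9.34 Y6.17
G1 X7.20 Y9.06
G1 X3.62 Y8.65
G1 X2.19 Y5.35
G1 X4.32 Y2.46
G1 X7.90 Y2.87
G1 X9.34 Y6.17
; layer 4
G0 Z8.02
G0 X8.62 Y6.08
G1 X6.91 Y8.40
G1 X4.04 Y8.07
G1 X2.90 Y5.44
G1 X4.61 Y3.12
G1 X7.47 Y3.44
G1 X8.62 Y6.08
; layer 5
G0 Z10.02
G0 X7.90 Y6.00
G1 X6.62 Y7.74
G1 X4.47 Y7.50
G1 X3.61 Y5.52
G1 X4.90 Y3.78
G1 X7.05 Y4.02
G1 X7.90 Y6.00
; layer 6
G0 Z12.02
G0 X7.19 Y5.92
G1 X6.34 Y7.08
G1 X4.90 Y6.92
G1 X4.33 Y5.60
G1 X5.19 Y4.44
G1 X6.62 Y4.60
G1 X7.19 Y5.92
; layer 7
G0 Z14.03
G0 X6.47 Y5.84
G1 X6.05 Y6.42
G1 X5.33 Y6.34
G1 X5.04 Y5.68
G1 X5.47 Y5.10
G1 X6.19 Y5.18
G1 X6.47 Y5.84
M2 ; end

The solid is a regular 6-sided pyramid, base circumscribed radius ≈ 5.76 mm, apex at z ≈ 16 mm. Slicing at Δz = 2.00 mm — 8 equal slices spanning the solid's height, so layer i sits at z = i·h/8 — gives 7 non-empty perimeters. Each is a 6-segment closed polygon; G0 lifts to the layer z and rapids to the start vertex, then G1 traces the edges. The cross-section shrinks linearly with z (the slice at the apex is degenerate and omitted).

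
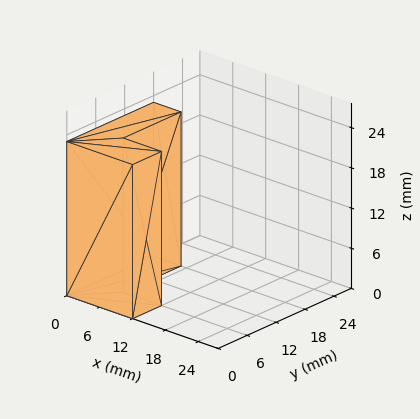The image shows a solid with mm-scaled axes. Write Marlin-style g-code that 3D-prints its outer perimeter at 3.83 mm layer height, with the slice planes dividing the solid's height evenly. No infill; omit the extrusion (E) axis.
Reading the render: the shape is an L-shaped prism: outer 12 × 18 mm, arm thicknesses ≈ 6 mm (horizontal) and 5 mm (vertical), extruded 23 mm in z (dimensions read to the nearest mm from the axis ticks). For the g-code, the solid's height is divided into equal slices at the stated Δz and each level perimeter traced with G1 moves after a G0 lift.

; perimeter-only toolpath
G21 ; units = mm
G90 ; absolute positioning
G28 ; home
; layer 1
G0 Z3.83
G0 X0.00 Y0.00
G1 X12.00 Y0.00
G1 X12.00 Y6.00
G1 X5.00 Y6.00
G1 X5.00 Y18.00
G1 X0.00 Y18.00
G1 X0.00 Y0.00
; layer 2
G0 Z7.67
G0 X0.00 Y0.00
G1 X12.00 Y0.00
G1 X12.00 Y6.00
G1 X5.00 Y6.00
G1 X5.00 Y18.00
G1 X0.00 Y18.00
G1 X0.00 Y0.00
; layer 3
G0 Z11.50
G0 X0.00 Y0.00
G1 X12.00 Y0.00
G1 X12.00 Y6.00
G1 X5.00 Y6.00
G1 X5.00 Y18.00
G1 X0.00 Y18.00
G1 X0.00 Y0.00
; layer 4
G0 Z15.33
G0 X0.00 Y0.00
G1 X12.00 Y0.00
G1 X12.00 Y6.00
G1 X5.00 Y6.00
G1 X5.00 Y18.00
G1 X0.00 Y18.00
G1 X0.00 Y0.00
; layer 5
G0 Z19.17
G0 X0.00 Y0.00
G1 X12.00 Y0.00
G1 X12.00 Y6.00
G1 X5.00 Y6.00
G1 X5.00 Y18.00
G1 X0.00 Y18.00
G1 X0.00 Y0.00
; layer 6
G0 Z23.00
G0 X0.00 Y0.00
G1 X12.00 Y0.00
G1 X12.00 Y6.00
G1 X5.00 Y6.00
G1 X5.00 Y18.00
G1 X0.00 Y18.00
G1 X0.00 Y0.00
M2 ; end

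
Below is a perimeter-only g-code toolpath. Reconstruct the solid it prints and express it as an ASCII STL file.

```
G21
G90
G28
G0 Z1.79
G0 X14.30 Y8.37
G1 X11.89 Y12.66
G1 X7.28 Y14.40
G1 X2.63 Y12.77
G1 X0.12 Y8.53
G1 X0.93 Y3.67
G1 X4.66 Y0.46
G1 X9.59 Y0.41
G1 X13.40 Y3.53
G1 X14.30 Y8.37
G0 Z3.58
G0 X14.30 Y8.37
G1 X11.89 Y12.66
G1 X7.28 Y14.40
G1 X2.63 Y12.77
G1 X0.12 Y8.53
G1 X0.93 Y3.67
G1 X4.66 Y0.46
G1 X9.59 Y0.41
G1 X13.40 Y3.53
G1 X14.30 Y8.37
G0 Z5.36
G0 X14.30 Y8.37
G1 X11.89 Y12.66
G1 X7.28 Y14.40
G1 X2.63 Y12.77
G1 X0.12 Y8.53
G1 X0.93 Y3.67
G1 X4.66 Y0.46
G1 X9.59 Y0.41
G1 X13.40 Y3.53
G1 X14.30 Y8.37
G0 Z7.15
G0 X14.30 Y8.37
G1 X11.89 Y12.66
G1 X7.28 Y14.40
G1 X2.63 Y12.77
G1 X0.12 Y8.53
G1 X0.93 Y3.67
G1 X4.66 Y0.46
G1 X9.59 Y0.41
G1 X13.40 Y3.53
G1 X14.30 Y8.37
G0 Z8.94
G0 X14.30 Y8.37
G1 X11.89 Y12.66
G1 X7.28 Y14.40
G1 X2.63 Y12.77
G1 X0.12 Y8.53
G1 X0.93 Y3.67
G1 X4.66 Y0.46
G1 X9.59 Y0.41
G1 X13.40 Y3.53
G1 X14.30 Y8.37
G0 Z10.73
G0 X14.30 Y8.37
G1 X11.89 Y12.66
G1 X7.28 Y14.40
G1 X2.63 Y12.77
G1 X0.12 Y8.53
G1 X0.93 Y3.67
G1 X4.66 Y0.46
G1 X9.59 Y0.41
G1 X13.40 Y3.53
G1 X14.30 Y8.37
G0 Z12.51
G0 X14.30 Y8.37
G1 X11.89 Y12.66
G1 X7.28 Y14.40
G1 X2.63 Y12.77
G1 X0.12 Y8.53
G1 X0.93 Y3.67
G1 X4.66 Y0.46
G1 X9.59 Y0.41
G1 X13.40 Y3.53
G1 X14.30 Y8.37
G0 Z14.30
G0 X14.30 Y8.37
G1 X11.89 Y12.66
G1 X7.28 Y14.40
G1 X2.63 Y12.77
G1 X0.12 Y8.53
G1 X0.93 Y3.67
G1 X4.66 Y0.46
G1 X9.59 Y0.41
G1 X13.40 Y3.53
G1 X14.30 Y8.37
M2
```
solid part
  facet normal 0.0000 0.0000 -1.0000
    outer loop
      vertex 7.28 14.40 0.00
      vertex 11.89 12.66 0.00
      vertex 14.30 8.37 0.00
    endloop
  endfacet
  facet normal 0.0000 0.0000 -1.0000
    outer loop
      vertex 2.63 12.77 0.00
      vertex 7.28 14.40 0.00
      vertex 14.30 8.37 0.00
    endloop
  endfacet
  facet normal 0.0000 0.0000 -1.0000
    outer loop
      vertex 0.12 8.53 0.00
      vertex 2.63 12.77 0.00
      vertex 14.30 8.37 0.00
    endloop
  endfacet
  facet normal 0.0000 0.0000 -1.0000
    outer loop
      vertex 0.93 3.67 0.00
      vertex 0.12 8.53 0.00
      vertex 14.30 8.37 0.00
    endloop
  endfacet
  facet normal 0.0000 0.0000 -1.0000
    outer loop
      vertex 4.66 0.46 0.00
      vertex 0.93 3.67 0.00
      vertex 14.30 8.37 0.00
    endloop
  endfacet
  facet normal 0.0000 0.0000 -1.0000
    outer loop
      vertex 9.59 0.41 0.00
      vertex 4.66 0.46 0.00
      vertex 14.30 8.37 0.00
    endloop
  endfacet
  facet normal 0.0000 0.0000 -1.0000
    outer loop
      vertex 13.40 3.53 0.00
      vertex 9.59 0.41 0.00
      vertex 14.30 8.37 0.00
    endloop
  endfacet
  facet normal 0.0000 0.0000 1.0000
    outer loop
      vertex 14.30 8.37 14.30
      vertex 11.89 12.66 14.30
      vertex 7.28 14.40 14.30
    endloop
  endfacet
  facet normal 0.0000 0.0000 1.0000
    outer loop
      vertex 14.30 8.37 14.30
      vertex 7.28 14.40 14.30
      vertex 2.63 12.77 14.30
    endloop
  endfacet
  facet normal 0.0000 0.0000 1.0000
    outer loop
      vertex 14.30 8.37 14.30
      vertex 2.63 12.77 14.30
      vertex 0.12 8.53 14.30
    endloop
  endfacet
  facet normal 0.0000 0.0000 1.0000
    outer loop
      vertex 14.30 8.37 14.30
      vertex 0.12 8.53 14.30
      vertex 0.93 3.67 14.30
    endloop
  endfacet
  facet normal 0.0000 0.0000 1.0000
    outer loop
      vertex 14.30 8.37 14.30
      vertex 0.93 3.67 14.30
      vertex 4.66 0.46 14.30
    endloop
  endfacet
  facet normal 0.0000 0.0000 1.0000
    outer loop
      vertex 14.30 8.37 14.30
      vertex 4.66 0.46 14.30
      vertex 9.59 0.41 14.30
    endloop
  endfacet
  facet normal 0.0000 0.0000 1.0000
    outer loop
      vertex 14.30 8.37 14.30
      vertex 9.59 0.41 14.30
      vertex 13.40 3.53 14.30
    endloop
  endfacet
  facet normal 0.8718 0.4898 0.0000
    outer loop
      vertex 14.30 8.37 0.00
      vertex 11.89 12.66 0.00
      vertex 11.89 12.66 14.30
    endloop
  endfacet
  facet normal 0.8718 0.4898 0.0000
    outer loop
      vertex 14.30 8.37 0.00
      vertex 11.89 12.66 14.30
      vertex 14.30 8.37 14.30
    endloop
  endfacet
  facet normal 0.3531 0.9356 0.0000
    outer loop
      vertex 11.89 12.66 0.00
      vertex 7.28 14.40 0.00
      vertex 7.28 14.40 14.30
    endloop
  endfacet
  facet normal 0.3531 0.9356 0.0000
    outer loop
      vertex 11.89 12.66 0.00
      vertex 7.28 14.40 14.30
      vertex 11.89 12.66 14.30
    endloop
  endfacet
  facet normal -0.3308 0.9437 0.0000
    outer loop
      vertex 7.28 14.40 0.00
      vertex 2.63 12.77 0.00
      vertex 2.63 12.77 14.30
    endloop
  endfacet
  facet normal -0.3308 0.9437 0.0000
    outer loop
      vertex 7.28 14.40 0.00
      vertex 2.63 12.77 14.30
      vertex 7.28 14.40 14.30
    endloop
  endfacet
  facet normal -0.8605 0.5094 0.0000
    outer loop
      vertex 2.63 12.77 0.00
      vertex 0.12 8.53 0.00
      vertex 0.12 8.53 14.30
    endloop
  endfacet
  facet normal -0.8605 0.5094 0.0000
    outer loop
      vertex 2.63 12.77 0.00
      vertex 0.12 8.53 14.30
      vertex 2.63 12.77 14.30
    endloop
  endfacet
  facet normal -0.9864 -0.1644 0.0000
    outer loop
      vertex 0.12 8.53 0.00
      vertex 0.93 3.67 0.00
      vertex 0.93 3.67 14.30
    endloop
  endfacet
  facet normal -0.9864 -0.1644 0.0000
    outer loop
      vertex 0.12 8.53 0.00
      vertex 0.93 3.67 14.30
      vertex 0.12 8.53 14.30
    endloop
  endfacet
  facet normal -0.6523 -0.7580 0.0000
    outer loop
      vertex 0.93 3.67 0.00
      vertex 4.66 0.46 0.00
      vertex 4.66 0.46 14.30
    endloop
  endfacet
  facet normal -0.6523 -0.7580 0.0000
    outer loop
      vertex 0.93 3.67 0.00
      vertex 4.66 0.46 14.30
      vertex 0.93 3.67 14.30
    endloop
  endfacet
  facet normal -0.0101 -0.9999 0.0000
    outer loop
      vertex 4.66 0.46 0.00
      vertex 9.59 0.41 0.00
      vertex 9.59 0.41 14.30
    endloop
  endfacet
  facet normal -0.0101 -0.9999 0.0000
    outer loop
      vertex 4.66 0.46 0.00
      vertex 9.59 0.41 14.30
      vertex 4.66 0.46 14.30
    endloop
  endfacet
  facet normal 0.6336 -0.7737 0.0000
    outer loop
      vertex 9.59 0.41 0.00
      vertex 13.40 3.53 0.00
      vertex 13.40 3.53 14.30
    endloop
  endfacet
  facet normal 0.6336 -0.7737 0.0000
    outer loop
      vertex 9.59 0.41 0.00
      vertex 13.40 3.53 14.30
      vertex 9.59 0.41 14.30
    endloop
  endfacet
  facet normal 0.9831 -0.1828 0.0000
    outer loop
      vertex 13.40 3.53 0.00
      vertex 14.30 8.37 0.00
      vertex 14.30 8.37 14.30
    endloop
  endfacet
  facet normal 0.9831 -0.1828 0.0000
    outer loop
      vertex 13.40 3.53 0.00
      vertex 14.30 8.37 14.30
      vertex 13.40 3.53 14.30
    endloop
  endfacet
endsolid part

The G0 Z moves step by Δz≈1.79 mm. Every layer's G1 loop is the same polygon, so the solid is a straight extrusion of it from z=0 to z≈14.3. Closing with flat bottom and top caps and triangulating gives 32 facets — a regular 9-sided prism (a cylinder approximated with 9 flat sides), circumscribed radius ≈ 7.2 mm, height ≈ 14.3 mm.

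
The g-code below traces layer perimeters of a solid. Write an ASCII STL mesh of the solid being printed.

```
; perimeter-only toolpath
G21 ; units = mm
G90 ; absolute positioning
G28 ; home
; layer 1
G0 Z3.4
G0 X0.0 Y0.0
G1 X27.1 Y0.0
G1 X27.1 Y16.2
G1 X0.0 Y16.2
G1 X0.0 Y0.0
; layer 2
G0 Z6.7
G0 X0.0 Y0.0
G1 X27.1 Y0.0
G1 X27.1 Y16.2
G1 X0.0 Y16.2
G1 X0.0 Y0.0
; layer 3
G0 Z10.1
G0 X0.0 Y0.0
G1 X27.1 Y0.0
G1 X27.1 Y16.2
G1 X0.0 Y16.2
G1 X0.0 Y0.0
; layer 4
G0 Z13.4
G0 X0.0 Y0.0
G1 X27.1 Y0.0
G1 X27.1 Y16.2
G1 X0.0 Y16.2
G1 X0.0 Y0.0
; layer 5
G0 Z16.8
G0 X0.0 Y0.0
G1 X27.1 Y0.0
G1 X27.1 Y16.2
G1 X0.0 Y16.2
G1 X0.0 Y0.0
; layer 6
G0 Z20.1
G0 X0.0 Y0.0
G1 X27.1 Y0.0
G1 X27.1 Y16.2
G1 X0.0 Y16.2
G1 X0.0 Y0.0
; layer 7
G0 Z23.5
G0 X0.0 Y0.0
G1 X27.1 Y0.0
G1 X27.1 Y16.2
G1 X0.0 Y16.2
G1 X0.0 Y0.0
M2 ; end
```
solid part
  facet normal 0.0000 0.0000 -1.0000
    outer loop
      vertex 27.1 16.2 0.0
      vertex 27.1 0.0 0.0
      vertex 0.0 0.0 0.0
    endloop
  endfacet
  facet normal 0.0000 0.0000 -1.0000
    outer loop
      vertex 0.0 16.2 0.0
      vertex 27.1 16.2 0.0
      vertex 0.0 0.0 0.0
    endloop
  endfacet
  facet normal 0.0000 0.0000 1.0000
    outer loop
      vertex 0.0 0.0 23.5
      vertex 27.1 0.0 23.5
      vertex 27.1 16.2 23.5
    endloop
  endfacet
  facet normal 0.0000 0.0000 1.0000
    outer loop
      vertex 0.0 0.0 23.5
      vertex 27.1 16.2 23.5
      vertex 0.0 16.2 23.5
    endloop
  endfacet
  facet normal 0.0000 -1.0000 0.0000
    outer loop
      vertex 0.0 0.0 0.0
      vertex 27.1 0.0 0.0
      vertex 27.1 0.0 23.5
    endloop
  endfacet
  facet normal 0.0000 -1.0000 0.0000
    outer loop
      vertex 0.0 0.0 0.0
      vertex 27.1 0.0 23.5
      vertex 0.0 0.0 23.5
    endloop
  endfacet
  facet normal 0.0000 1.0000 0.0000
    outer loop
      vertex 27.1 16.2 23.5
      vertex 27.1 16.2 0.0
      vertex 0.0 16.2 0.0
    endloop
  endfacet
  facet normal 0.0000 1.0000 0.0000
    outer loop
      vertex 0.0 16.2 23.5
      vertex 27.1 16.2 23.5
      vertex 0.0 16.2 0.0
    endloop
  endfacet
  facet normal -1.0000 0.0000 0.0000
    outer loop
      vertex 0.0 16.2 23.5
      vertex 0.0 16.2 0.0
      vertex 0.0 0.0 0.0
    endloop
  endfacet
  facet normal -1.0000 0.0000 0.0000
    outer loop
      vertex 0.0 0.0 23.5
      vertex 0.0 16.2 23.5
      vertex 0.0 0.0 0.0
    endloop
  endfacet
  facet normal 1.0000 0.0000 0.0000
    outer loop
      vertex 27.1 0.0 0.0
      vertex 27.1 16.2 0.0
      vertex 27.1 16.2 23.5
    endloop
  endfacet
  facet normal 1.0000 0.0000 0.0000
    outer loop
      vertex 27.1 0.0 0.0
      vertex 27.1 16.2 23.5
      vertex 27.1 0.0 23.5
    endloop
  endfacet
endsolid part

The G0 Z moves step by Δz≈3.4 mm. Every layer's G1 loop is the same polygon, so the solid is a straight extrusion of it from z=0 to z≈23.5. Closing with flat bottom and top caps and triangulating gives 12 facets — a rectangular box, roughly 27.1 × 16.2 mm footprint and 23.5 mm tall.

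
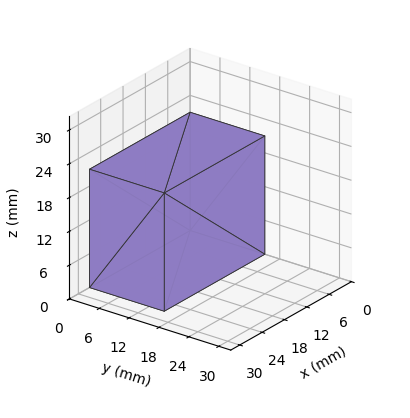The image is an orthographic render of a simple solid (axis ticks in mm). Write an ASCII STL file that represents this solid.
Reading the render: the shape is a rectangular box, roughly 27 × 15 mm footprint and 21 mm tall (dimensions read to the nearest mm from the axis ticks). For the STL, each face is triangulated and given an outward normal.

solid part
  facet normal 0.0000 0.0000 -1.0000
    outer loop
      vertex 27.0 15.0 0.0
      vertex 27.0 0.0 0.0
      vertex 0.0 0.0 0.0
    endloop
  endfacet
  facet normal 0.0000 0.0000 -1.0000
    outer loop
      vertex 0.0 15.0 0.0
      vertex 27.0 15.0 0.0
      vertex 0.0 0.0 0.0
    endloop
  endfacet
  facet normal 0.0000 0.0000 1.0000
    outer loop
      vertex 0.0 0.0 21.0
      vertex 27.0 0.0 21.0
      vertex 27.0 15.0 21.0
    endloop
  endfacet
  facet normal 0.0000 0.0000 1.0000
    outer loop
      vertex 0.0 0.0 21.0
      vertex 27.0 15.0 21.0
      vertex 0.0 15.0 21.0
    endloop
  endfacet
  facet normal 0.0000 -1.0000 0.0000
    outer loop
      vertex 0.0 0.0 0.0
      vertex 27.0 0.0 0.0
      vertex 27.0 0.0 21.0
    endloop
  endfacet
  facet normal 0.0000 -1.0000 0.0000
    outer loop
      vertex 0.0 0.0 0.0
      vertex 27.0 0.0 21.0
      vertex 0.0 0.0 21.0
    endloop
  endfacet
  facet normal 0.0000 1.0000 0.0000
    outer loop
      vertex 27.0 15.0 21.0
      vertex 27.0 15.0 0.0
      vertex 0.0 15.0 0.0
    endloop
  endfacet
  facet normal 0.0000 1.0000 0.0000
    outer loop
      vertex 0.0 15.0 21.0
      vertex 27.0 15.0 21.0
      vertex 0.0 15.0 0.0
    endloop
  endfacet
  facet normal -1.0000 0.0000 0.0000
    outer loop
      vertex 0.0 15.0 21.0
      vertex 0.0 15.0 0.0
      vertex 0.0 0.0 0.0
    endloop
  endfacet
  facet normal -1.0000 0.0000 0.0000
    outer loop
      vertex 0.0 0.0 21.0
      vertex 0.0 15.0 21.0
      vertex 0.0 0.0 0.0
    endloop
  endfacet
  facet normal 1.0000 0.0000 0.0000
    outer loop
      vertex 27.0 0.0 0.0
      vertex 27.0 15.0 0.0
      vertex 27.0 15.0 21.0
    endloop
  endfacet
  facet normal 1.0000 0.0000 0.0000
    outer loop
      vertex 27.0 0.0 0.0
      vertex 27.0 15.0 21.0
      vertex 27.0 0.0 21.0
    endloop
  endfacet
endsolid part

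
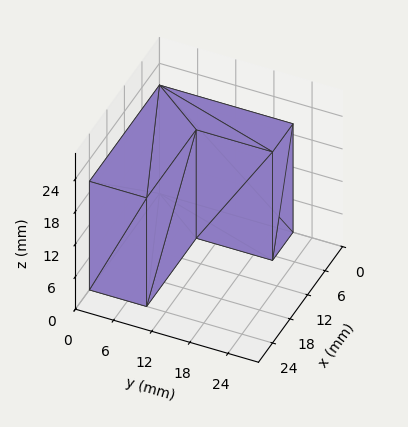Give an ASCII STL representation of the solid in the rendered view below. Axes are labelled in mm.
Reading the render: the shape is an L-shaped prism: outer 24 × 21 mm, arm thicknesses ≈ 9 mm (horizontal) and 7 mm (vertical), extruded 20 mm in z (dimensions read to the nearest mm from the axis ticks). For the STL, each face is triangulated and given an outward normal.

solid part
  facet normal 0.0000 0.0000 -1.0000
    outer loop
      vertex 24.00 9.00 0.00
      vertex 24.00 0.00 0.00
      vertex 0.00 0.00 0.00
    endloop
  endfacet
  facet normal 0.0000 0.0000 -1.0000
    outer loop
      vertex 7.00 9.00 0.00
      vertex 24.00 9.00 0.00
      vertex 0.00 0.00 0.00
    endloop
  endfacet
  facet normal 0.0000 0.0000 -1.0000
    outer loop
      vertex 7.00 21.00 0.00
      vertex 7.00 9.00 0.00
      vertex 0.00 0.00 0.00
    endloop
  endfacet
  facet normal 0.0000 0.0000 -1.0000
    outer loop
      vertex 0.00 21.00 0.00
      vertex 7.00 21.00 0.00
      vertex 0.00 0.00 0.00
    endloop
  endfacet
  facet normal 0.0000 0.0000 1.0000
    outer loop
      vertex 0.00 0.00 20.00
      vertex 24.00 0.00 20.00
      vertex 24.00 9.00 20.00
    endloop
  endfacet
  facet normal 0.0000 0.0000 1.0000
    outer loop
      vertex 0.00 0.00 20.00
      vertex 24.00 9.00 20.00
      vertex 7.00 9.00 20.00
    endloop
  endfacet
  facet normal 0.0000 0.0000 1.0000
    outer loop
      vertex 0.00 0.00 20.00
      vertex 7.00 9.00 20.00
      vertex 7.00 21.00 20.00
    endloop
  endfacet
  facet normal 0.0000 0.0000 1.0000
    outer loop
      vertex 0.00 0.00 20.00
      vertex 7.00 21.00 20.00
      vertex 0.00 21.00 20.00
    endloop
  endfacet
  facet normal 0.0000 -1.0000 0.0000
    outer loop
      vertex 0.00 0.00 0.00
      vertex 24.00 0.00 0.00
      vertex 24.00 0.00 20.00
    endloop
  endfacet
  facet normal 0.0000 -1.0000 0.0000
    outer loop
      vertex 0.00 0.00 0.00
      vertex 24.00 0.00 20.00
      vertex 0.00 0.00 20.00
    endloop
  endfacet
  facet normal 1.0000 0.0000 0.0000
    outer loop
      vertex 24.00 0.00 0.00
      vertex 24.00 9.00 0.00
      vertex 24.00 9.00 20.00
    endloop
  endfacet
  facet normal 1.0000 0.0000 0.0000
    outer loop
      vertex 24.00 0.00 0.00
      vertex 24.00 9.00 20.00
      vertex 24.00 0.00 20.00
    endloop
  endfacet
  facet normal 0.0000 1.0000 0.0000
    outer loop
      vertex 24.00 9.00 0.00
      vertex 7.00 9.00 0.00
      vertex 7.00 9.00 20.00
    endloop
  endfacet
  facet normal 0.0000 1.0000 0.0000
    outer loop
      vertex 24.00 9.00 0.00
      vertex 7.00 9.00 20.00
      vertex 24.00 9.00 20.00
    endloop
  endfacet
  facet normal 1.0000 0.0000 0.0000
    outer loop
      vertex 7.00 9.00 0.00
      vertex 7.00 21.00 0.00
      vertex 7.00 21.00 20.00
    endloop
  endfacet
  facet normal 1.0000 0.0000 0.0000
    outer loop
      vertex 7.00 9.00 0.00
      vertex 7.00 21.00 20.00
      vertex 7.00 9.00 20.00
    endloop
  endfacet
  facet normal 0.0000 1.0000 0.0000
    outer loop
      vertex 7.00 21.00 0.00
      vertex 0.00 21.00 0.00
      vertex 0.00 21.00 20.00
    endloop
  endfacet
  facet normal 0.0000 1.0000 0.0000
    outer loop
      vertex 7.00 21.00 0.00
      vertex 0.00 21.00 20.00
      vertex 7.00 21.00 20.00
    endloop
  endfacet
  facet normal -1.0000 0.0000 0.0000
    outer loop
      vertex 0.00 21.00 0.00
      vertex 0.00 0.00 0.00
      vertex 0.00 0.00 20.00
    endloop
  endfacet
  facet normal -1.0000 0.0000 0.0000
    outer loop
      vertex 0.00 21.00 0.00
      vertex 0.00 0.00 20.00
      vertex 0.00 21.00 20.00
    endloop
  endfacet
endsolid part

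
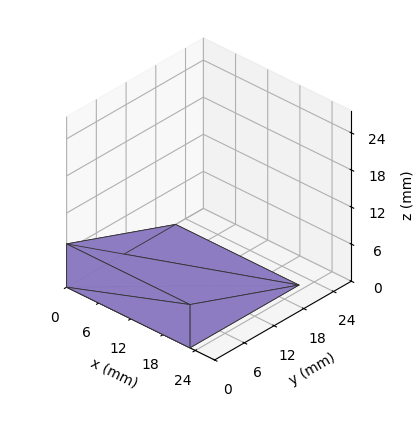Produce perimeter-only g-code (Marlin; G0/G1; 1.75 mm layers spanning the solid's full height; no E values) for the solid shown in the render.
Reading the render: the shape is a wedge (ramp): 23 × 22 mm base, rising to 7 mm along the y=0 edge and sloping linearly to z=0 at y=22 (dimensions read to the nearest mm from the axis ticks). For the g-code, the solid's height is divided into equal slices at the stated Δz and each level perimeter traced with G1 moves after a G0 lift.

; perimeter-only toolpath
G21 ; units = mm
G90 ; absolute positioning
G28 ; home
; layer 1
G0 Z1.75
G0 X0.00 Y0.00
G1 X23.00 Y0.00
G1 X23.00 Y16.50
G1 X0.00 Y16.50
G1 X0.00 Y0.00
; layer 2
G0 Z3.50
G0 X0.00 Y0.00
G1 X23.00 Y0.00
G1 X23.00 Y11.00
G1 X0.00 Y11.00
G1 X0.00 Y0.00
; layer 3
G0 Z5.25
G0 X0.00 Y0.00
G1 X23.00 Y0.00
G1 X23.00 Y5.50
G1 X0.00 Y5.50
G1 X0.00 Y0.00
M2 ; end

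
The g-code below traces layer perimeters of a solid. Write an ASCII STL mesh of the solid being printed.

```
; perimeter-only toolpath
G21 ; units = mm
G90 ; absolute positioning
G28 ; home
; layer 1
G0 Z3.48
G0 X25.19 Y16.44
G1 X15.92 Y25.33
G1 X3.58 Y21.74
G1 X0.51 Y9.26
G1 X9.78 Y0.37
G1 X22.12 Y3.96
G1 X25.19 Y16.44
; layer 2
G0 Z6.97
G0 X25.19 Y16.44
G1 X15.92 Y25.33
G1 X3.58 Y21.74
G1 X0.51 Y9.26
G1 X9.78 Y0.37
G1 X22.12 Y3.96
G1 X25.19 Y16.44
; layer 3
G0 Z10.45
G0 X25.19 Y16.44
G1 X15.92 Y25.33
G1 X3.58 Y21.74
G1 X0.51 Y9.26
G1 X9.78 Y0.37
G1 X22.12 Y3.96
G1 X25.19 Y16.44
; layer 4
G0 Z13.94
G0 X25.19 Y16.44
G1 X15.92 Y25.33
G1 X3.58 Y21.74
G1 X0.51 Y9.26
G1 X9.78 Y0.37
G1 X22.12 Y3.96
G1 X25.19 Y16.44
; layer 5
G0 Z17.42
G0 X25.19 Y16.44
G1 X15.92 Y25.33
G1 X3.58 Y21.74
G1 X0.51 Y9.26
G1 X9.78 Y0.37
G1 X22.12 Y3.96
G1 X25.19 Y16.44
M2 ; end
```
solid part
  facet normal 0.0000 0.0000 -1.0000
    outer loop
      vertex 3.58 21.74 0.00
      vertex 15.92 25.33 0.00
      vertex 25.19 16.44 0.00
    endloop
  endfacet
  facet normal 0.0000 0.0000 -1.0000
    outer loop
      vertex 0.51 9.26 0.00
      vertex 3.58 21.74 0.00
      vertex 25.19 16.44 0.00
    endloop
  endfacet
  facet normal 0.0000 0.0000 -1.0000
    outer loop
      vertex 9.78 0.37 0.00
      vertex 0.51 9.26 0.00
      vertex 25.19 16.44 0.00
    endloop
  endfacet
  facet normal 0.0000 0.0000 -1.0000
    outer loop
      vertex 22.12 3.96 0.00
      vertex 9.78 0.37 0.00
      vertex 25.19 16.44 0.00
    endloop
  endfacet
  facet normal 0.0000 0.0000 1.0000
    outer loop
      vertex 25.19 16.44 17.42
      vertex 15.92 25.33 17.42
      vertex 3.58 21.74 17.42
    endloop
  endfacet
  facet normal 0.0000 0.0000 1.0000
    outer loop
      vertex 25.19 16.44 17.42
      vertex 3.58 21.74 17.42
      vertex 0.51 9.26 17.42
    endloop
  endfacet
  facet normal 0.0000 0.0000 1.0000
    outer loop
      vertex 25.19 16.44 17.42
      vertex 0.51 9.26 17.42
      vertex 9.78 0.37 17.42
    endloop
  endfacet
  facet normal 0.0000 0.0000 1.0000
    outer loop
      vertex 25.19 16.44 17.42
      vertex 9.78 0.37 17.42
      vertex 22.12 3.96 17.42
    endloop
  endfacet
  facet normal 0.6922 0.7217 0.0000
    outer loop
      vertex 25.19 16.44 0.00
      vertex 15.92 25.33 0.00
      vertex 15.92 25.33 17.42
    endloop
  endfacet
  facet normal 0.6922 0.7217 0.0000
    outer loop
      vertex 25.19 16.44 0.00
      vertex 15.92 25.33 17.42
      vertex 25.19 16.44 17.42
    endloop
  endfacet
  facet normal -0.2793 0.9602 0.0000
    outer loop
      vertex 15.92 25.33 0.00
      vertex 3.58 21.74 0.00
      vertex 3.58 21.74 17.42
    endloop
  endfacet
  facet normal -0.2793 0.9602 0.0000
    outer loop
      vertex 15.92 25.33 0.00
      vertex 3.58 21.74 17.42
      vertex 15.92 25.33 17.42
    endloop
  endfacet
  facet normal -0.9711 0.2389 0.0000
    outer loop
      vertex 3.58 21.74 0.00
      vertex 0.51 9.26 0.00
      vertex 0.51 9.26 17.42
    endloop
  endfacet
  facet normal -0.9711 0.2389 0.0000
    outer loop
      vertex 3.58 21.74 0.00
      vertex 0.51 9.26 17.42
      vertex 3.58 21.74 17.42
    endloop
  endfacet
  facet normal -0.6922 -0.7217 0.0000
    outer loop
      vertex 0.51 9.26 0.00
      vertex 9.78 0.37 0.00
      vertex 9.78 0.37 17.42
    endloop
  endfacet
  facet normal -0.6922 -0.7217 0.0000
    outer loop
      vertex 0.51 9.26 0.00
      vertex 9.78 0.37 17.42
      vertex 0.51 9.26 17.42
    endloop
  endfacet
  facet normal 0.2793 -0.9602 0.0000
    outer loop
      vertex 9.78 0.37 0.00
      vertex 22.12 3.96 0.00
      vertex 22.12 3.96 17.42
    endloop
  endfacet
  facet normal 0.2793 -0.9602 0.0000
    outer loop
      vertex 9.78 0.37 0.00
      vertex 22.12 3.96 17.42
      vertex 9.78 0.37 17.42
    endloop
  endfacet
  facet normal 0.9711 -0.2389 0.0000
    outer loop
      vertex 22.12 3.96 0.00
      vertex 25.19 16.44 0.00
      vertex 25.19 16.44 17.42
    endloop
  endfacet
  facet normal 0.9711 -0.2389 0.0000
    outer loop
      vertex 22.12 3.96 0.00
      vertex 25.19 16.44 17.42
      vertex 22.12 3.96 17.42
    endloop
  endfacet
endsolid part

The G0 Z moves step by Δz≈3.48 mm. Every layer's G1 loop is the same polygon, so the solid is a straight extrusion of it from z=0 to z≈17.4. Closing with flat bottom and top caps and triangulating gives 20 facets — a regular 6-sided prism (a cylinder approximated with 6 flat sides), circumscribed radius ≈ 12.8 mm, height ≈ 17.4 mm.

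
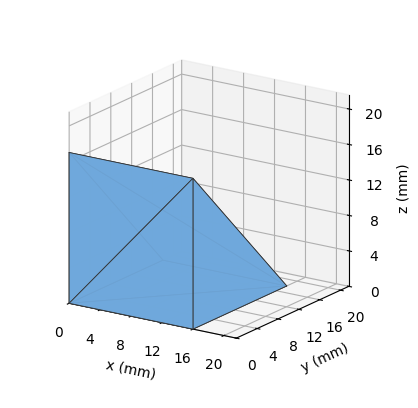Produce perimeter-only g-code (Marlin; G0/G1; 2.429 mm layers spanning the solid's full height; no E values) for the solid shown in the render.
Reading the render: the shape is a wedge (ramp): 16 × 18 mm base, rising to 17 mm along the y=0 edge and sloping linearly to z=0 at y=18 (dimensions read to the nearest mm from the axis ticks). For the g-code, the solid's height is divided into equal slices at the stated Δz and each level perimeter traced with G1 moves after a G0 lift.

; perimeter-only toolpath
G21 ; units = mm
G90 ; absolute positioning
G28 ; home
; layer 1
G0 Z2.429
G0 X0.000 Y0.000
G1 X16.000 Y0.000
G1 X16.000 Y15.429
G1 X0.000 Y15.429
G1 X0.000 Y0.000
; layer 2
G0 Z4.857
G0 X0.000 Y0.000
G1 X16.000 Y0.000
G1 X16.000 Y12.857
G1 X0.000 Y12.857
G1 X0.000 Y0.000
; layer 3
G0 Z7.286
G0 X0.000 Y0.000
G1 X16.000 Y0.000
G1 X16.000 Y10.286
G1 X0.000 Y10.286
G1 X0.000 Y0.000
; layer 4
G0 Z9.714
G0 X0.000 Y0.000
G1 X16.000 Y0.000
G1 X16.000 Y7.714
G1 X0.000 Y7.714
G1 X0.000 Y0.000
; layer 5
G0 Z12.143
G0 X0.000 Y0.000
G1 X16.000 Y0.000
G1 X16.000 Y5.143
G1 X0.000 Y5.143
G1 X0.000 Y0.000
; layer 6
G0 Z14.571
G0 X0.000 Y0.000
G1 X16.000 Y0.000
G1 X16.000 Y2.571
G1 X0.000 Y2.571
G1 X0.000 Y0.000
M2 ; end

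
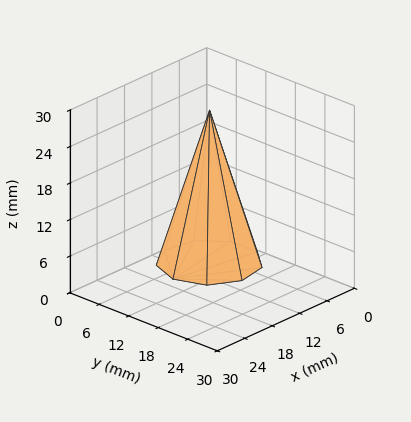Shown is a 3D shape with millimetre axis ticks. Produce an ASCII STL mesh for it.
Reading the render: the shape is a regular 9-sided pyramid, base circumscribed radius ≈ 8 mm, apex at z ≈ 25 mm (dimensions read to the nearest mm from the axis ticks). For the STL, each face is triangulated and given an outward normal.

solid part
  facet normal 0.0000 0.0000 -1.0000
    outer loop
      vertex 9.389 15.878 0.000
      vertex 14.128 13.142 0.000
      vertex 16.000 8.000 0.000
    endloop
  endfacet
  facet normal 0.0000 0.0000 -1.0000
    outer loop
      vertex 4.000 14.928 0.000
      vertex 9.389 15.878 0.000
      vertex 16.000 8.000 0.000
    endloop
  endfacet
  facet normal 0.0000 0.0000 -1.0000
    outer loop
      vertex 0.482 10.736 0.000
      vertex 4.000 14.928 0.000
      vertex 16.000 8.000 0.000
    endloop
  endfacet
  facet normal 0.0000 0.0000 -1.0000
    outer loop
      vertex 0.482 5.264 0.000
      vertex 0.482 10.736 0.000
      vertex 16.000 8.000 0.000
    endloop
  endfacet
  facet normal 0.0000 0.0000 -1.0000
    outer loop
      vertex 4.000 1.072 0.000
      vertex 0.482 5.264 0.000
      vertex 16.000 8.000 0.000
    endloop
  endfacet
  facet normal 0.0000 0.0000 -1.0000
    outer loop
      vertex 9.389 0.122 0.000
      vertex 4.000 1.072 0.000
      vertex 16.000 8.000 0.000
    endloop
  endfacet
  facet normal 0.0000 0.0000 -1.0000
    outer loop
      vertex 14.128 2.858 0.000
      vertex 9.389 0.122 0.000
      vertex 16.000 8.000 0.000
    endloop
  endfacet
  facet normal 0.8999 0.3276 0.2880
    outer loop
      vertex 16.000 8.000 0.000
      vertex 14.128 13.142 0.000
      vertex 8.000 8.000 25.000
    endloop
  endfacet
  facet normal 0.4788 0.8294 0.2879
    outer loop
      vertex 14.128 13.142 0.000
      vertex 9.389 15.878 0.000
      vertex 8.000 8.000 25.000
    endloop
  endfacet
  facet normal -0.1663 0.9431 0.2880
    outer loop
      vertex 9.389 15.878 0.000
      vertex 4.000 14.928 0.000
      vertex 8.000 8.000 25.000
    endloop
  endfacet
  facet normal -0.7336 0.6156 0.2880
    outer loop
      vertex 4.000 14.928 0.000
      vertex 0.482 10.736 0.000
      vertex 8.000 8.000 25.000
    endloop
  endfacet
  facet normal -0.9576 0.0000 0.2880
    outer loop
      vertex 0.482 10.736 0.000
      vertex 0.482 5.264 0.000
      vertex 8.000 8.000 25.000
    endloop
  endfacet
  facet normal -0.7336 -0.6156 0.2880
    outer loop
      vertex 0.482 5.264 0.000
      vertex 4.000 1.072 0.000
      vertex 8.000 8.000 25.000
    endloop
  endfacet
  facet normal -0.1663 -0.9431 0.2880
    outer loop
      vertex 4.000 1.072 0.000
      vertex 9.389 0.122 0.000
      vertex 8.000 8.000 25.000
    endloop
  endfacet
  facet normal 0.4788 -0.8294 0.2879
    outer loop
      vertex 9.389 0.122 0.000
      vertex 14.128 2.858 0.000
      vertex 8.000 8.000 25.000
    endloop
  endfacet
  facet normal 0.8999 -0.3276 0.2880
    outer loop
      vertex 14.128 2.858 0.000
      vertex 16.000 8.000 0.000
      vertex 8.000 8.000 25.000
    endloop
  endfacet
endsolid part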